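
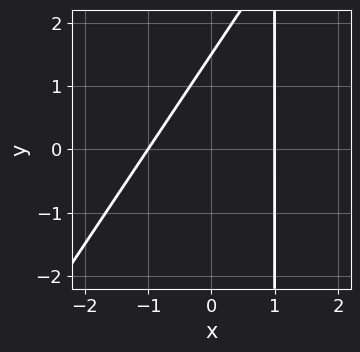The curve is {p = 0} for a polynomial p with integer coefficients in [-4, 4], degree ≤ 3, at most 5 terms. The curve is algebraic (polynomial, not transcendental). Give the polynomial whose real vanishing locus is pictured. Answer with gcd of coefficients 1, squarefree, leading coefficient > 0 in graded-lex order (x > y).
1. The degree is 2 — no degree-1 curve has this shape.
2. Checking where it meets the axes: among the integer gridlines, it crosses the x-axis at x ∈ {-1, 1}.
3. Assembling these constraints gives the stated polynomial.

3*x^2 - 2*x*y + 2*y - 3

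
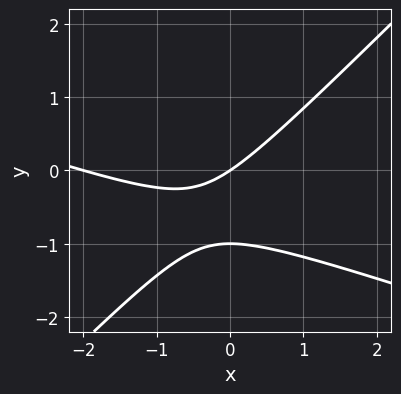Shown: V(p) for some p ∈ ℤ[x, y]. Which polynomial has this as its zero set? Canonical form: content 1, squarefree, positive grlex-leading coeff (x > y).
deg p = 2. The shape is more complex than any degree-1 curve.
From the axis intercepts and sections: among the integer gridlines, it crosses the y-axis at y ∈ {-1, 0}; the x-axis gridline crossings are at x ∈ {-2, 0}.
Putting this together gives p.

x^2 + 2*x*y - 3*y^2 + 2*x - 3*y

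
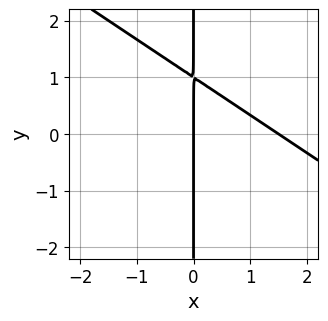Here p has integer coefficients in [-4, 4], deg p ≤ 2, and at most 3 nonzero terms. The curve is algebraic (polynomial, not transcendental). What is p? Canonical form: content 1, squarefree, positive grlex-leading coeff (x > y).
First, deg p = 2.
Then, against the integer gridlines: one x-axis crossing is at x = 0; the visible y-axis segment lies entirely on the curve.
Finally, solving for integer coefficients yields p as stated.

2*x^2 + 3*x*y - 3*x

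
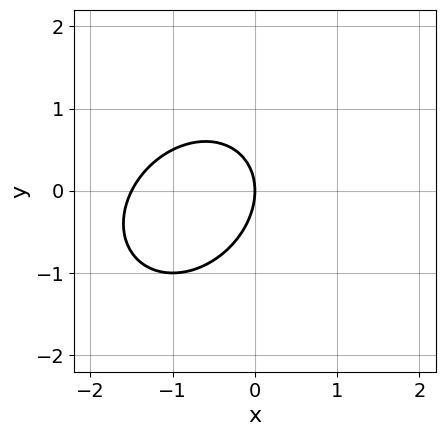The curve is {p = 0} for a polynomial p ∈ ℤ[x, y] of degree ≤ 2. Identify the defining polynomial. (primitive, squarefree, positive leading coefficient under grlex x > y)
2*x^2 - x*y + 2*y^2 + 3*x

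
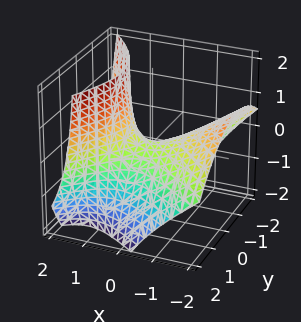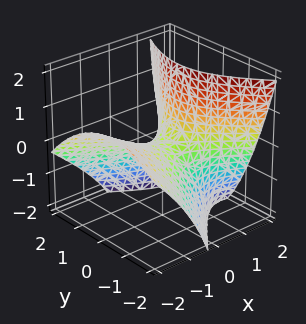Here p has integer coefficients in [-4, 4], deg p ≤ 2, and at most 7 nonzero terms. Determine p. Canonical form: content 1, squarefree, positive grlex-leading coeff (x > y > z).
First, the degree is 2 — the shape is more complex than any degree-1 surface.
Then, checking where it meets the axes: one z-axis crossing is at z = 0; it meets the x-axis at x = 0 (among the integer gridlines).
Finally, these observations pin down the coefficients.

2*x^2 + x*y + 3*x*z - 2*y^2 - 3*z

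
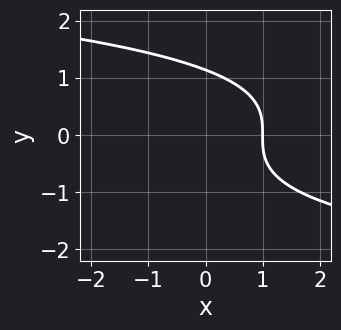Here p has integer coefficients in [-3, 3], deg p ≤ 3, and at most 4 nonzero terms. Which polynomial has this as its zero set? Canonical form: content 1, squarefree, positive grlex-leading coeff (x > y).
2*y^3 + 3*x - 3

(a) The degree is 3 — a generic line meets the curve in up to 3 points.
(b) Against the integer gridlines: one x-axis crossing is at x = 1.
(c) Putting this together gives p.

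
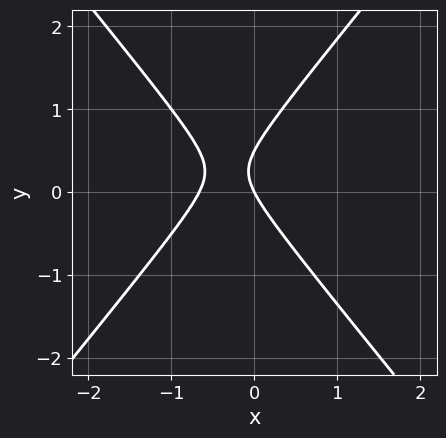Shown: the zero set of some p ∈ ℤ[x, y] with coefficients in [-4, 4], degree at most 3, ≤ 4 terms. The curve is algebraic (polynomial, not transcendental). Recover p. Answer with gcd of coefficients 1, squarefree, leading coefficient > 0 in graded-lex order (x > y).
3*x^2 - 2*y^2 + 2*x + y

First, deg p = 2.
Then, checking where it meets the axes: it crosses the y-axis at the gridline y = 0; one x-axis crossing is at x = 0.
Finally, together with the visible shape, these determine p as stated.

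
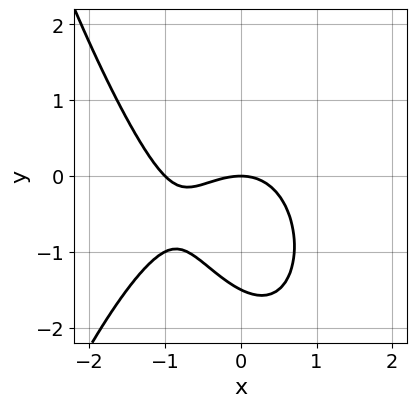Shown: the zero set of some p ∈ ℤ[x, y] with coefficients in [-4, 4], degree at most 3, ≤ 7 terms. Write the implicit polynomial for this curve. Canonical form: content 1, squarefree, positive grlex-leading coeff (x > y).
1. Degree: the shape is more complex than any degree-2 curve, so deg p = 3.
2. Against the integer gridlines: among the integer gridlines, it crosses the x-axis at x ∈ {-1, 0}; one y-axis crossing is at y = 0.
3. Together with the visible shape, these determine p as stated.

2*x^3 + 2*x^2 + x*y + 2*y^2 + 3*y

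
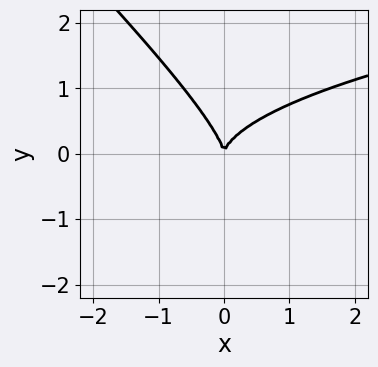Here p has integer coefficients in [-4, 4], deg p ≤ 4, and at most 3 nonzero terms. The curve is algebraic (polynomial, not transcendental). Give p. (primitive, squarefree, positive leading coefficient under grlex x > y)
x*y^2 + y^3 - x^2

(a) Degree: the shape is more complex than any degree-2 curve, so deg p = 3.
(b) From the visible intercepts: one x-axis crossing is at x = 0; it meets the y-axis at y = 0 (among the integer gridlines).
(c) Solving for integer coefficients yields p as stated.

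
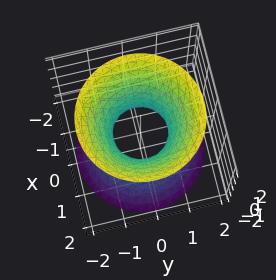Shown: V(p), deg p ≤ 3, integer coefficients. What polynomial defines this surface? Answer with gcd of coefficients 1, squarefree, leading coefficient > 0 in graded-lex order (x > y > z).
(a) deg p = 2. An hourglass — one-sheet hyperboloid; a quadric.
(b) Symmetries: mirror symmetry z ↦ −z ⇒ only even powers of z; the surface is invariant under rotation about z: p = q(x² + y², z).
(c) From the visible intercepts: it misses every integer gridline on the z-axis; a circular section at z = 1 has radius between 1 and 2.
(d) Putting this together gives p.

3*x^2 + 3*y^2 - 2*z^2 - 2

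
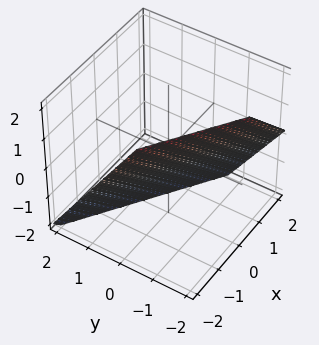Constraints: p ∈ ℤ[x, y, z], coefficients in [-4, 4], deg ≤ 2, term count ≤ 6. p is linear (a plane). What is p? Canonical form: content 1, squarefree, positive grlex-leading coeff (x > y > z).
First, degree: every cross-section is a straight line — this is a plane, so deg p = 1.
Next, observable constraints: it meets the z-axis at z = -1 (among the integer gridlines); it meets the x-axis at x = -1 (among the integer gridlines).
Finally, the integer polynomial consistent with all of this is the stated p.

2*x + 3*y + 2*z + 2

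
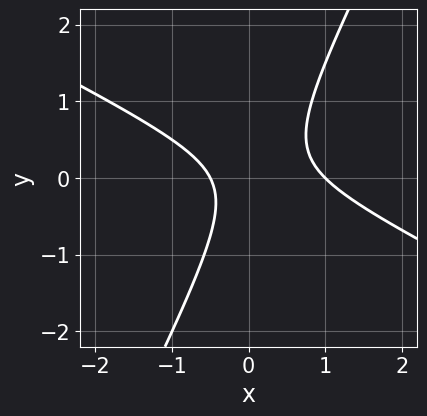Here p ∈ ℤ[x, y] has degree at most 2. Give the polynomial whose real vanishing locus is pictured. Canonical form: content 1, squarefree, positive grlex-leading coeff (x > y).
2*x^2 + 3*x*y - 2*y^2 - x - 1

1. Degree: the shape is more complex than any degree-1 curve, so deg p = 2.
2. From the visible intercepts: it crosses the x-axis at the gridline x = 1; no y-intercept at any integer in the box.
3. Solving for integer coefficients yields p as stated.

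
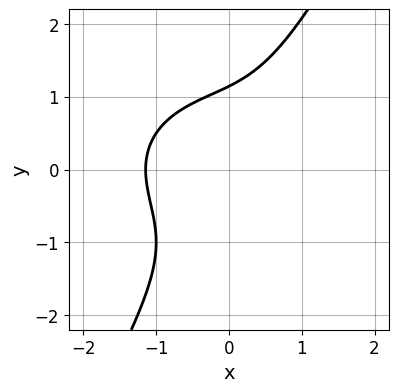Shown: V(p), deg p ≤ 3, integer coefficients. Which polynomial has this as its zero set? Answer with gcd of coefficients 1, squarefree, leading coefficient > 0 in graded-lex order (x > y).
2*x^3 + 3*x*y^2 - 2*y^3 + 3

deg p = 3. A generic line meets the curve in up to 3 points.
Solving for integer coefficients yields p as stated.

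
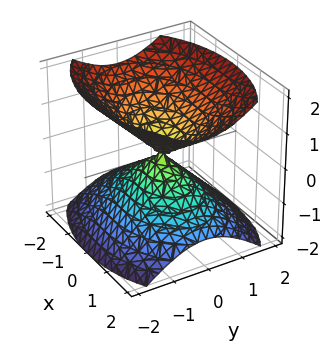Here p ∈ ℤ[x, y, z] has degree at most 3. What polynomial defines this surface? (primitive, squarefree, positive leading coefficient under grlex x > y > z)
x^2 + 2*y^2 - 2*z^2

I count 2 distinct pieces. They look like related sheets of one shape, so recover p as a whole.
Degree: a double cone through the origin; a quadric, so deg p = 2.
Symmetries: mirror symmetry x ↦ −x ⇒ only even powers of x; the z ↦ −z reflection is a symmetry, so z appears only in even powers; it's symmetric under y → −y, forcing even powers of y.
From the visible intercepts: one z-axis crossing is at z = 0; it meets the x-axis at x = 0 (among the integer gridlines); it meets the y-axis at y = 0 (among the integer gridlines).
Putting this together gives p.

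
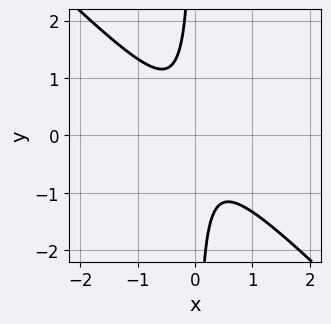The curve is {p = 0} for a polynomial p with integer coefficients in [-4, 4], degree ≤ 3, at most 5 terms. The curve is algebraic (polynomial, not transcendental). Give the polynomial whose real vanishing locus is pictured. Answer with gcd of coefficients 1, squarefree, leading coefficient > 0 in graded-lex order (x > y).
3*x^2 + 3*x*y + 1

1. deg p = 2. The shape is more complex than any degree-1 curve.
2. Against the integer gridlines: the curve avoids every integer x-axis point in the box; it misses every integer gridline on the y-axis.
3. Together with the visible shape, these determine p as stated.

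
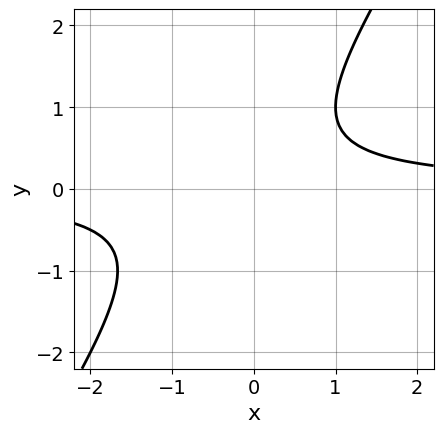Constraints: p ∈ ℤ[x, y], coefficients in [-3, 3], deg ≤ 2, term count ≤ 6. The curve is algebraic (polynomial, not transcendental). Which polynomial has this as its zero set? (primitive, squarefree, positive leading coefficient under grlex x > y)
(a) The degree is 2 — no degree-1 curve has this shape.
(b) Observable constraints: it misses every integer gridline on the y-axis; no x-intercept at any integer in the box.
(c) Assembling these constraints gives the stated polynomial.

3*x*y - 2*y^2 + y - 2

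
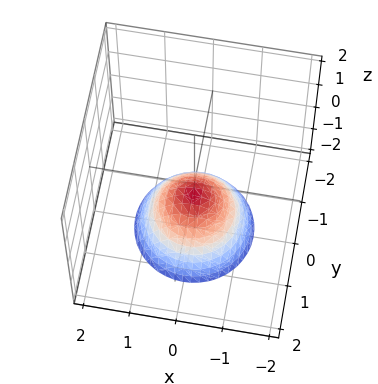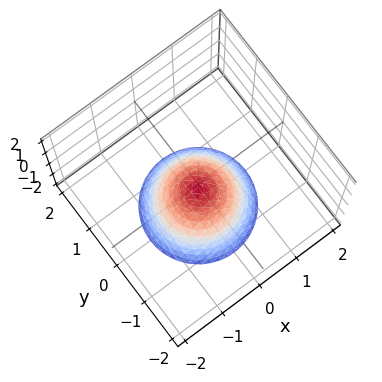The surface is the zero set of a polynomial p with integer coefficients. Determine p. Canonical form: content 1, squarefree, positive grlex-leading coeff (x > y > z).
(a) The degree is 2 — the shape is more complex than any degree-1 surface.
(b) Symmetries: rotational symmetry about the z-axis ⇒ p depends on x, y only through x² + y².
(c) Reading off the gridlines: no x-intercept at any integer in the box; no y-intercept at any integer in the box.
(d) Solving for integer coefficients yields p as stated.

2*x^2 + 2*y^2 + 2*z + 1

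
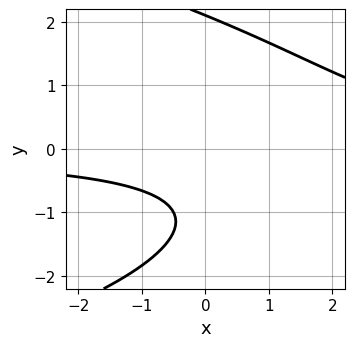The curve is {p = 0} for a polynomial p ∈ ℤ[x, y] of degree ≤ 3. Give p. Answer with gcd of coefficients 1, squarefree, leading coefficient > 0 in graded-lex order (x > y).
(a) deg p = 3. The shape is more complex than any degree-2 curve.
(b) Against the integer gridlines: no y-intercept at any integer in the box; no x-intercept at any integer in the box.
(c) These observations pin down the coefficients.

y^3 + 2*x*y - 3*y - 3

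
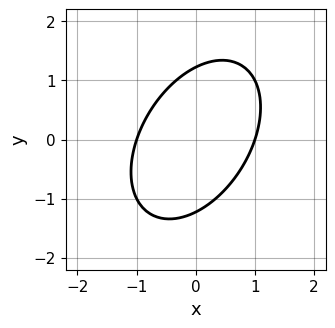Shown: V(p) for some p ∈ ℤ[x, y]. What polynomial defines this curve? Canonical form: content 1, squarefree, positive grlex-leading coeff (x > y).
3*x^2 - 2*x*y + 2*y^2 - 3

1. deg p = 2.
2. Against the integer gridlines: the x-axis gridline crossings are at x ∈ {-1, 1}.
3. Assembling these constraints gives the stated polynomial.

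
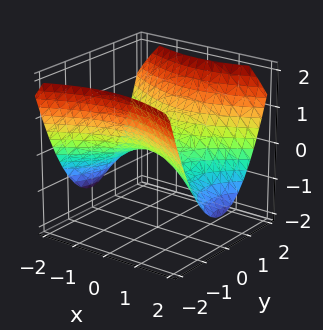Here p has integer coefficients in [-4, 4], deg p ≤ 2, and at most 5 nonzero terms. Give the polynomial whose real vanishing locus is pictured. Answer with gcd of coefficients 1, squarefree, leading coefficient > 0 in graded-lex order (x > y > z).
x^2 - 2*y^2 + 3*z

1. The degree is 2 — a saddle surface; a quadric.
2. Symmetries: the x ↦ −x reflection is a symmetry, so x appears only in even powers; mirror symmetry y ↦ −y ⇒ only even powers of y.
3. Checking where it meets the axes: it meets the z-axis at z = 0 (among the integer gridlines); one x-axis crossing is at x = 0; it crosses the y-axis at the gridline y = 0.
4. Assembling these constraints gives the stated polynomial.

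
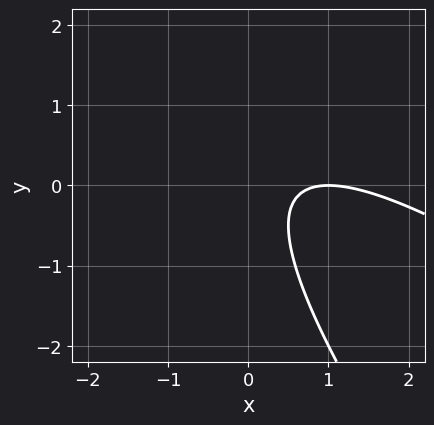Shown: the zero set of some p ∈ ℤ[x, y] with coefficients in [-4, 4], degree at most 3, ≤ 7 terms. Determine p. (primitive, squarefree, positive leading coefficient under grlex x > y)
x^2 + 2*x*y + y^2 - 2*x + 1

(a) deg p = 2. A generic line meets the curve in up to 2 points.
(b) From the visible intercepts: it crosses the x-axis at the gridline x = 1; no y-intercept at any integer in the box.
(c) Solving for integer coefficients yields p as stated.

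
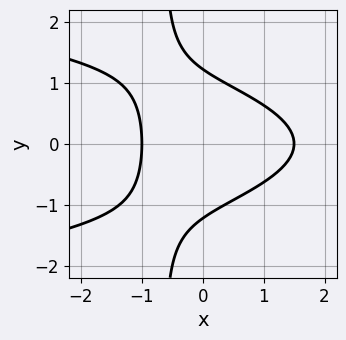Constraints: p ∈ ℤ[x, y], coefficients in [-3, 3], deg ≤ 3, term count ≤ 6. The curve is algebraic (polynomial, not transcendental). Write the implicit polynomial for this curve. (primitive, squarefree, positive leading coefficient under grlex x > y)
Degree: a generic line meets the curve in up to 3 points, so deg p = 3.
Symmetries: it's symmetric under y → −y, forcing even powers of y.
From the visible intercepts: it meets the x-axis at x = -1 (among the integer gridlines).
The integer polynomial consistent with all of this is the stated p.

3*x*y^2 + 2*x^2 + 2*y^2 - x - 3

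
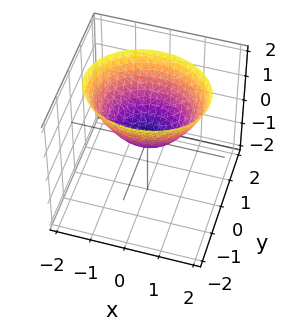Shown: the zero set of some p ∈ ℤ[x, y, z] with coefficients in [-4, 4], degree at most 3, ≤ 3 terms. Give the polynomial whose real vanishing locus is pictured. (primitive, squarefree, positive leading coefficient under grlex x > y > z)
2*x^2 + 3*y^2 - 3*z

(a) Degree: a paraboloid; a quadric, so deg p = 2.
(b) Symmetries: the y ↦ −y reflection is a symmetry, so y appears only in even powers; the x ↦ −x reflection is a symmetry, so x appears only in even powers.
(c) Checking where it meets the axes: it crosses the x-axis at the gridline x = 0; one y-axis crossing is at y = 0.
(d) Assembling these constraints gives the stated polynomial.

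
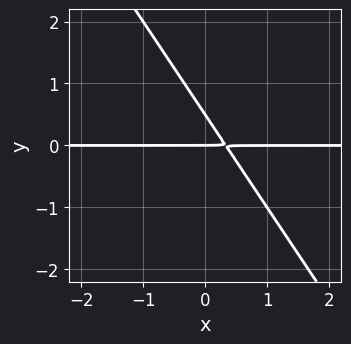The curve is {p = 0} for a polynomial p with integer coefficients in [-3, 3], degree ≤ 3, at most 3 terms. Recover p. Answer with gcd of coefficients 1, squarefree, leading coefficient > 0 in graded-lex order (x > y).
3*x*y + 2*y^2 - y

The degree is 2 — the shape is more complex than any degree-1 curve.
Reading off the gridlines: one y-axis crossing is at y = 0; the visible x-axis segment lies entirely on the curve.
Putting this together gives p.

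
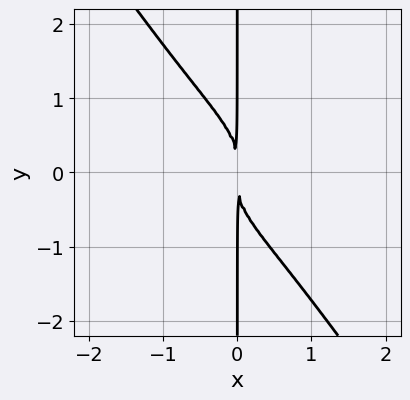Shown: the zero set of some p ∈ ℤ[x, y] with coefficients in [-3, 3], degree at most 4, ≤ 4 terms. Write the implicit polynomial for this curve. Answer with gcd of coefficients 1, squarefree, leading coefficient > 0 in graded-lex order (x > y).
2*x^3*y - 3*x^2*y^2 - 3*x*y^3 - 3*x^2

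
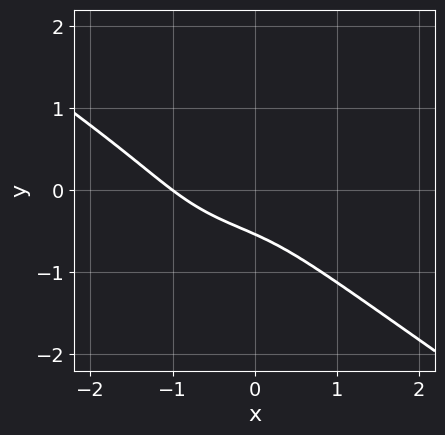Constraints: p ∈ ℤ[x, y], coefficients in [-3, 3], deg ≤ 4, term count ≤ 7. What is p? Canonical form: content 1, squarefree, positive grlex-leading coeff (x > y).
Degree: a generic line meets the curve in up to 3 points, so deg p = 3.
From the visible intercepts: one x-axis crossing is at x = -1.
These observations pin down the coefficients.

x^3 + 3*y^3 - 3*x*y + y + 1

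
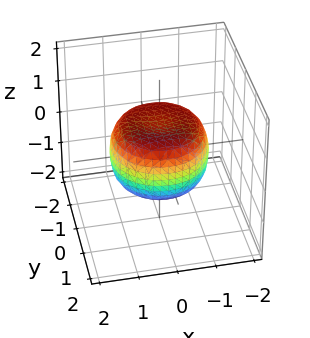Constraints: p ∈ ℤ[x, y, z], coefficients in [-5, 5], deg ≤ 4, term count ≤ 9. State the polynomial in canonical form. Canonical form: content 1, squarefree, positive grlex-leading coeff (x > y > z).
Degree: a generic line meets the surface in up to 4 points, so deg p = 4.
Symmetries: rotational symmetry about the z-axis ⇒ p depends on x, y only through x² + y².
Against the integer gridlines: a circular section at z = 0 has radius between 1 and 2.
These observations pin down the coefficients.

2*x^4 + 4*x^2*y^2 + 2*y^4 - 2*x^2 - 2*y^2 + 3*z^2 - 2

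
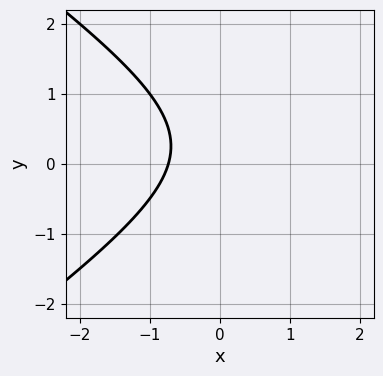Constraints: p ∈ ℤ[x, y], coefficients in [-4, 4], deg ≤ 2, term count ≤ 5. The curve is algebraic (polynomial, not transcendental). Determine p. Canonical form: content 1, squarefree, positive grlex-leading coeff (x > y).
(a) The degree is 2 — the shape is more complex than any degree-1 curve.
(b) Against the integer gridlines: the curve avoids every integer y-axis point in the box.
(c) Matching integer coefficients to the picture gives p.

x^2 - 2*y^2 - 2*x + y - 2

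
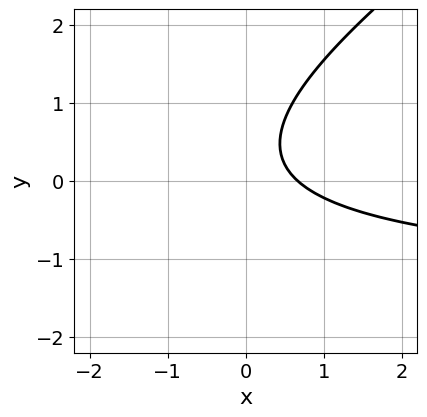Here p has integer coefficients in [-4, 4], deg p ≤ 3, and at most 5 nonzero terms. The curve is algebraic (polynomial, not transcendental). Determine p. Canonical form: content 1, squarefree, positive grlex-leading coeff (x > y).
1. The degree is 2 — a generic line meets the curve in up to 2 points.
2. Checking where it meets the axes: it misses every integer gridline on the y-axis.
3. Matching integer coefficients to the picture gives p.

2*x*y - 3*y^2 + 3*x + 2*y - 2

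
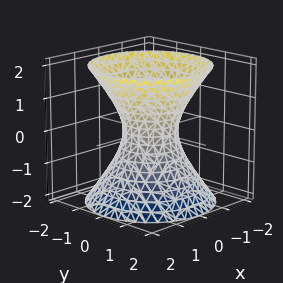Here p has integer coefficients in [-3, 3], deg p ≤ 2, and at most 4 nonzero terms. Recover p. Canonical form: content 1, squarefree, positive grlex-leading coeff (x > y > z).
3*x^2 + 3*y^2 - 2*z^2 - 2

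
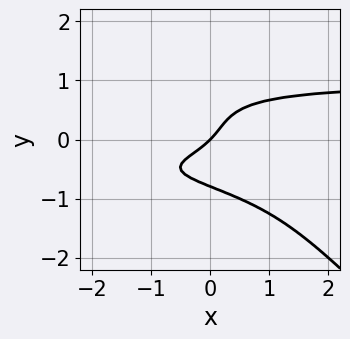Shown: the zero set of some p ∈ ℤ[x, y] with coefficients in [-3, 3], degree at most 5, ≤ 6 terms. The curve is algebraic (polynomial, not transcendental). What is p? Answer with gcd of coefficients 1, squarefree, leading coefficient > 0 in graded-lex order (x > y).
2*x*y^3 + 2*y^4 - x*y - x + y

1. deg p = 4. The shape is more complex than any degree-3 curve.
2. From the axis intercepts and sections: one x-axis crossing is at x = 0; it meets the y-axis at y = 0 (among the integer gridlines).
3. Together with the visible shape, these determine p as stated.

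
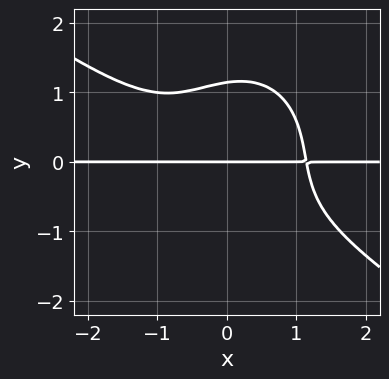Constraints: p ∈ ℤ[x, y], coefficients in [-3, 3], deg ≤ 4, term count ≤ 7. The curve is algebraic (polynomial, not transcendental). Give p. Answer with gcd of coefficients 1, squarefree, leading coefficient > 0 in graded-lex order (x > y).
2*x^3*y + 2*x^2*y^2 + 2*y^4 - x*y^2 - 3*y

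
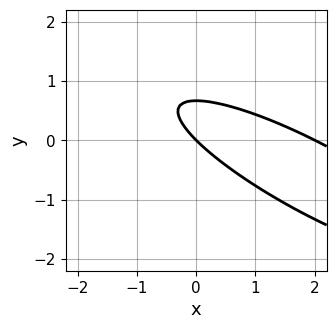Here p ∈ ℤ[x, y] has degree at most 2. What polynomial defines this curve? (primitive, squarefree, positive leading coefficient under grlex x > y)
1. deg p = 2.
2. From the axis intercepts and sections: one y-axis crossing is at y = 0; among the integer gridlines, it crosses the x-axis at x ∈ {0, 2}.
3. These observations pin down the coefficients.

x^2 + 3*x*y + 3*y^2 - 2*x - 2*y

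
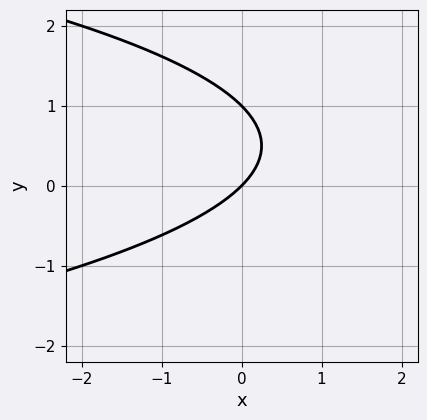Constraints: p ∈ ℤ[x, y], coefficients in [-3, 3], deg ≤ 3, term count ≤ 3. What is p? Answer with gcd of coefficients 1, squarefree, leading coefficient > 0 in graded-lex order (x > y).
The degree is 2 — the shape is more complex than any degree-1 curve.
Reading off the gridlines: the y-axis gridline crossings are at y ∈ {0, 1}; it crosses the x-axis at the gridline x = 0.
Putting this together gives p.

y^2 + x - y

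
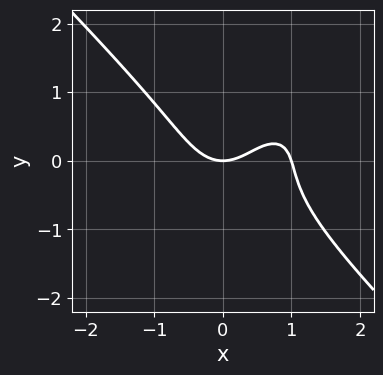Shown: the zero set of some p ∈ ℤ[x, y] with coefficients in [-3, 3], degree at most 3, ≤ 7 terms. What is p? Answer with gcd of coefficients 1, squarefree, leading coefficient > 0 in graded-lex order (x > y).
(a) deg p = 3. The shape is more complex than any degree-2 curve.
(b) Observable constraints: among the integer gridlines, it crosses the x-axis at x ∈ {0, 1}; it crosses the y-axis at the gridline y = 0.
(c) The integer polynomial consistent with all of this is the stated p.

3*x^3 + 3*y^3 - 3*x^2 - 2*x*y + 3*y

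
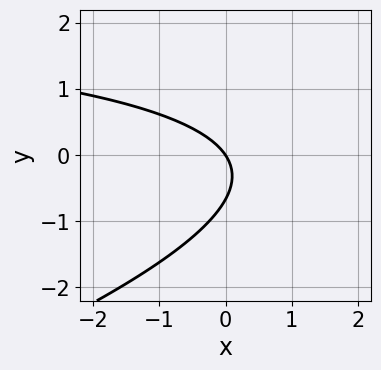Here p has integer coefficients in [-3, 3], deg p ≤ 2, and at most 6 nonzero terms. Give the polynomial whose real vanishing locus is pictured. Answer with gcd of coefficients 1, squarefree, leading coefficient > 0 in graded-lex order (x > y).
x*y - 3*y^2 - 3*x - 2*y

1. deg p = 2. A generic line meets the curve in up to 2 points.
2. Checking where it meets the axes: it meets the x-axis at x = 0 (among the integer gridlines); one y-axis crossing is at y = 0.
3. Assembling these constraints gives the stated polynomial.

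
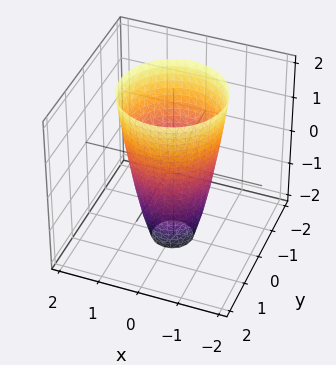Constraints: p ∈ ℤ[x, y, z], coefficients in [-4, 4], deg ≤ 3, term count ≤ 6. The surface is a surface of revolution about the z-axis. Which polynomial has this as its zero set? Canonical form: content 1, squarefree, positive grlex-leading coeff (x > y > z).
3*x^2 + 3*y^2 - z - 3

First, deg p = 2. The shape is more complex than any degree-1 surface.
Next, symmetries: rotational symmetry about the z-axis ⇒ p depends on x, y only through x² + y².
Then, checking where it meets the axes: the y-axis gridline crossings are at y ∈ {-1, 1}; a circular section at z = -2 has radius between 0 and 1; it misses every integer gridline on the z-axis.
Finally, assembling these constraints gives the stated polynomial. Check: (-1, 0, 0) on the x-axis lies on the surface, and p(-1, 0, 0) = 0. ✓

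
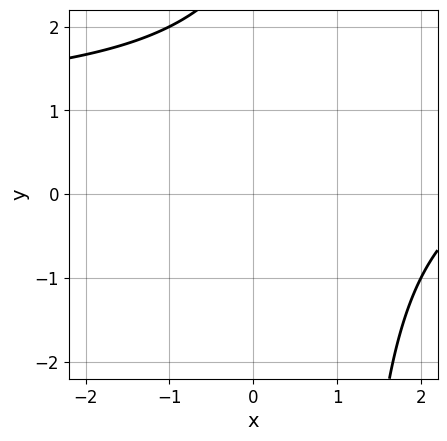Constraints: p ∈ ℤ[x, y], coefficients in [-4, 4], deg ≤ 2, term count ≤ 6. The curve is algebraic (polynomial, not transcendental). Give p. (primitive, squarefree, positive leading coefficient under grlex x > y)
Degree: no degree-1 curve has this shape, so deg p = 2.
Checking where it meets the axes: no y-intercept at any integer in the box; it misses every integer gridline on the x-axis.
These observations pin down the coefficients.

x*y - x - y + 3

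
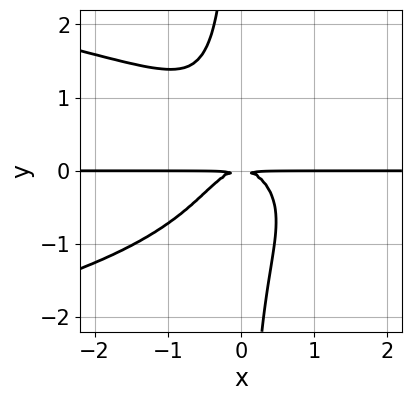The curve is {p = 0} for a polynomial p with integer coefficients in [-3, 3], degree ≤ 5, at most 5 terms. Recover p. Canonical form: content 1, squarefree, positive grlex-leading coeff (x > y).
3*x*y^3 + 3*x^2*y + 2*y^2

First, deg p = 4.
Next, reading off the gridlines: every point of the x-axis in the box is on the curve.
Finally, solving for integer coefficients yields p as stated.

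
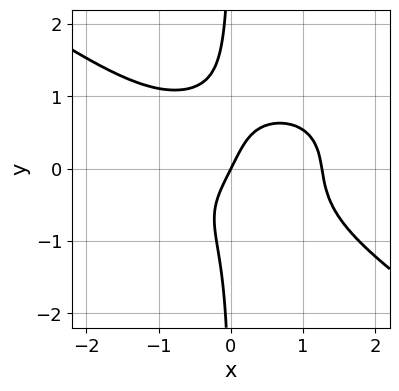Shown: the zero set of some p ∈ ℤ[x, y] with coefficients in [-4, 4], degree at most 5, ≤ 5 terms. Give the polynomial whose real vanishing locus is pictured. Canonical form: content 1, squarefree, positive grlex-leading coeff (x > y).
x^4 + 3*x*y^3 - 2*x + y

1. The degree is 4 — the shape is more complex than any degree-3 curve.
2. Reading off the gridlines: one y-axis crossing is at y = 0; one x-axis crossing is at x = 0.
3. Solving for integer coefficients yields p as stated.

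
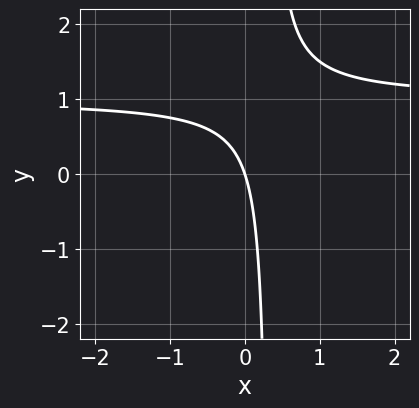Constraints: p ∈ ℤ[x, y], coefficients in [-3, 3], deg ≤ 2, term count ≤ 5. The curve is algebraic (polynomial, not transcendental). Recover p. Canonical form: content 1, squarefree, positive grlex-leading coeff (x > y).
3*x*y - 3*x - y

(a) Degree: the shape is more complex than any degree-1 curve, so deg p = 2.
(b) From the axis intercepts and sections: it meets the x-axis at x = 0 (among the integer gridlines); it crosses the y-axis at the gridline y = 0.
(c) Assembling these constraints gives the stated polynomial.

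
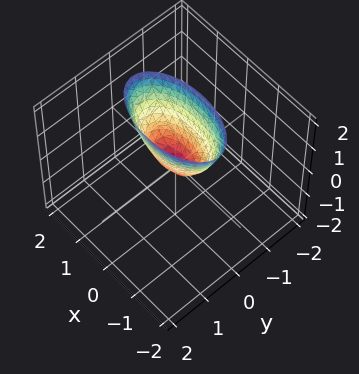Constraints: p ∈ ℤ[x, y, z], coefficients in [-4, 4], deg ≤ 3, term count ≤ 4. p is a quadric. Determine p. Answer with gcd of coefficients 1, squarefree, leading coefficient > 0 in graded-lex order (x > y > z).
First, the degree is 2 — a single bowl opening along one axis; a quadric.
Then, symmetries: mirror symmetry x ↦ −x ⇒ only even powers of x; it's symmetric under y → −y, forcing even powers of y.
Next, from the axis intercepts and sections: one x-axis crossing is at x = 0; it crosses the z-axis at the gridline z = 0.
Finally, fitting integer coefficients to these (and the overall shape) gives p.

x^2 + 3*y^2 - z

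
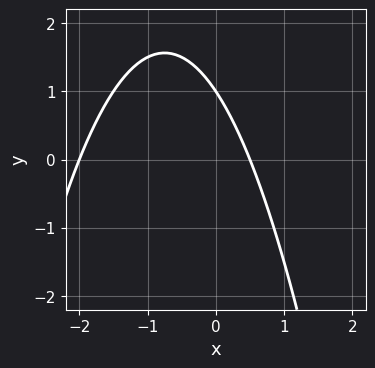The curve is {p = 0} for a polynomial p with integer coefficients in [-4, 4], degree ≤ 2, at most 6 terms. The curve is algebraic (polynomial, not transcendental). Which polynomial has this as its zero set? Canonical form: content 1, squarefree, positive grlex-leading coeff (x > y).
2*x^2 + 3*x + 2*y - 2

Degree: a generic line meets the curve in up to 2 points, so deg p = 2.
From the visible intercepts: it meets the y-axis at y = 1 (among the integer gridlines); it meets the x-axis at x = -2 (among the integer gridlines).
Fitting integer coefficients to these (and the overall shape) gives p.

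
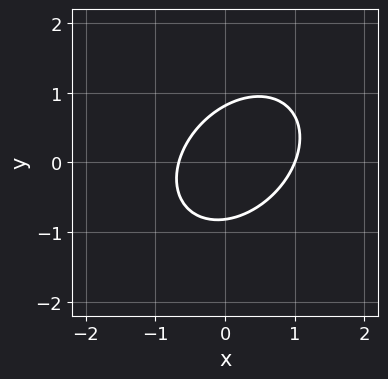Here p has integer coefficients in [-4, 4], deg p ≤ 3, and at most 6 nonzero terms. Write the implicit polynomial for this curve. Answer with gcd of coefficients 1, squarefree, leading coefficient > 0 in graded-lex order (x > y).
First, the degree is 2 — a generic line meets the curve in up to 2 points.
Then, from the axis intercepts and sections: it meets the x-axis at x = 1 (among the integer gridlines).
Finally, solving for integer coefficients yields p as stated.

3*x^2 - 2*x*y + 3*y^2 - x - 2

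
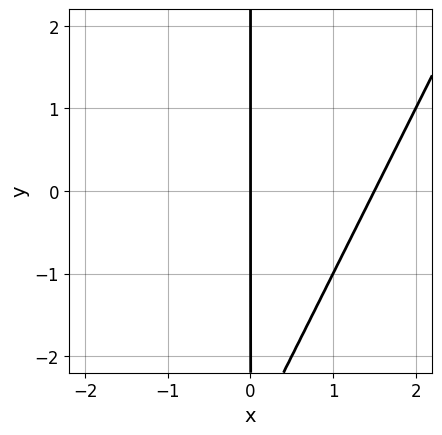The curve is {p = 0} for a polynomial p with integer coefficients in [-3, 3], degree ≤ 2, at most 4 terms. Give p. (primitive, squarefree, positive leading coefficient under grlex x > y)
The degree is 2 — a generic line meets the curve in up to 2 points.
From the axis intercepts and sections: one x-axis crossing is at x = 0; every point of the y-axis in the box is on the curve.
The integer polynomial consistent with all of this is the stated p.

2*x^2 - x*y - 3*x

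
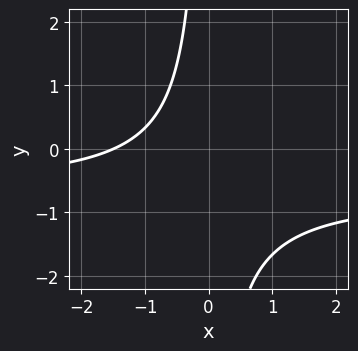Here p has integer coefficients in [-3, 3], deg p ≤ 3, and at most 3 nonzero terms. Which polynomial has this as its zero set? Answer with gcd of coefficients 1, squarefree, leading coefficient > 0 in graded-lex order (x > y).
The degree is 2 — the shape is more complex than any degree-1 curve.
Observable constraints: it misses every integer gridline on the y-axis.
Fitting integer coefficients to these (and the overall shape) gives p.

3*x*y + 2*x + 3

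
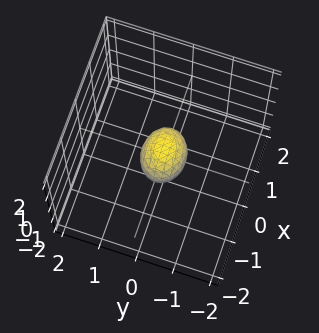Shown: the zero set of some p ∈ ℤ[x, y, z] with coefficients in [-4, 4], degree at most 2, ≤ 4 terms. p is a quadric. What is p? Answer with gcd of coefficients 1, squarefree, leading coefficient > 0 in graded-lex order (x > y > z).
First, deg p = 2.
Next, symmetries: it's symmetric under y → −y, forcing even powers of y; mirror symmetry z ↦ −z ⇒ only even powers of z; the x ↦ −x reflection is a symmetry, so x appears only in even powers.
Finally, solving for integer coefficients yields p as stated.

2*x^2 + 3*y^2 + 2*z^2 - 1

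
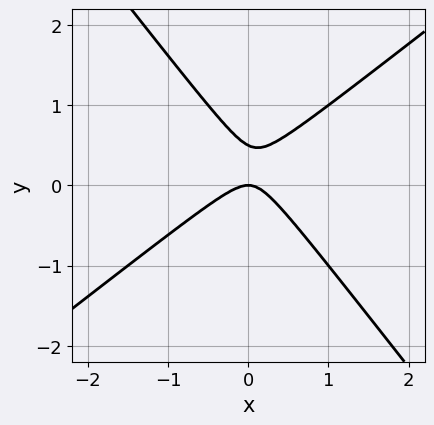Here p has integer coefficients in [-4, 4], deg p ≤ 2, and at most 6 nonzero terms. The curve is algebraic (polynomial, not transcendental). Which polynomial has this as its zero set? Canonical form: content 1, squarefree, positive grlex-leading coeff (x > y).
2*x^2 - x*y - 2*y^2 + y

(a) deg p = 2.
(b) Reading off the gridlines: it crosses the y-axis at the gridline y = 0; it meets the x-axis at x = 0 (among the integer gridlines).
(c) Solving for integer coefficients yields p as stated.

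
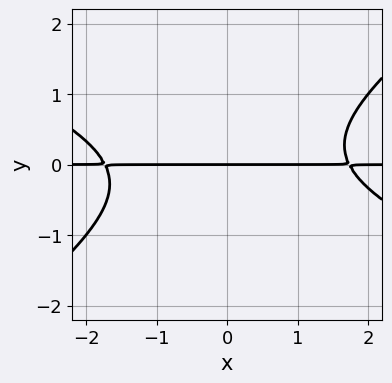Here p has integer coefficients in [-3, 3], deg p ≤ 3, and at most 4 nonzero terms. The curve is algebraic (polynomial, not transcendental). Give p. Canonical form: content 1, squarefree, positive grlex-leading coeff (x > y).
x^2*y + x*y^2 - 3*y^3 - 3*y

deg p = 3. A generic line meets the curve in up to 3 points.
From the visible intercepts: it crosses the y-axis at the gridline y = 0; every point of the x-axis in the box is on the curve.
Fitting integer coefficients to these (and the overall shape) gives p.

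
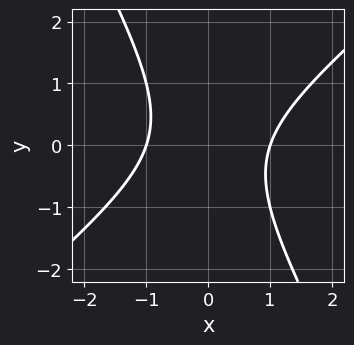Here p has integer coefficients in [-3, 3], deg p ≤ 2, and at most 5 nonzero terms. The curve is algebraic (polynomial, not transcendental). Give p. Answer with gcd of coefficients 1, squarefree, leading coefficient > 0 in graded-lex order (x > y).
3*x^2 - 2*x*y - 2*y^2 - 3

(a) deg p = 2. No degree-1 curve has this shape.
(b) Observable constraints: among the integer gridlines, it crosses the x-axis at x ∈ {-1, 1}; no y-intercept at any integer in the box.
(c) Fitting integer coefficients to these (and the overall shape) gives p.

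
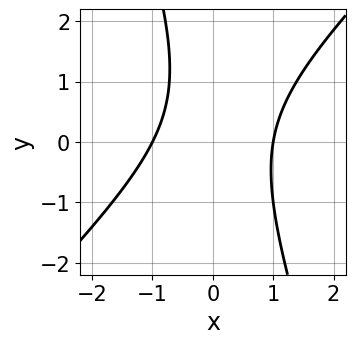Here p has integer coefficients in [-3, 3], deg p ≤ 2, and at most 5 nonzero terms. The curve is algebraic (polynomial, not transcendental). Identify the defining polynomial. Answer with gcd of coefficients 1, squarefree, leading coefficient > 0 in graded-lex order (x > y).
1. deg p = 2. The shape is more complex than any degree-1 curve.
2. From the axis intercepts and sections: no y-intercept at any integer in the box; among the integer gridlines, it crosses the x-axis at x ∈ {-1, 1}.
3. Fitting integer coefficients to these (and the overall shape) gives p.

3*x^2 - 2*x*y - y^2 + y - 3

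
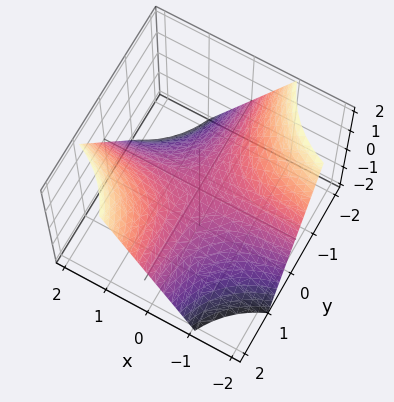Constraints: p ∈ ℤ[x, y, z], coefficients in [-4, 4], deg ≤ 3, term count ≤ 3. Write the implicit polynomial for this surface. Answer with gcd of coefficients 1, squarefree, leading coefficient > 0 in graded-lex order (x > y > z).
1. The degree is 2 — a saddle surface; a quadric.
2. Observable constraints: every point of the x-axis in the box is on the surface; every point of the y-axis in the box is on the surface; one z-axis crossing is at z = 0.
3. Assembling these constraints gives the stated polynomial.

x*y - z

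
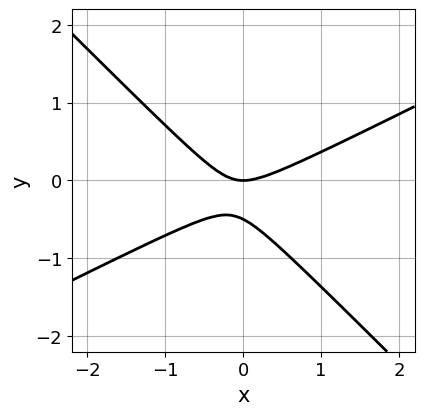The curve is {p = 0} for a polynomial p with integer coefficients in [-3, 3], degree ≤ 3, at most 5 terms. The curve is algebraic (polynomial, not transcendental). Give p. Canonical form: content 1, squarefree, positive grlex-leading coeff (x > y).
x^2 - x*y - 2*y^2 - y

(a) Degree: no degree-1 curve has this shape, so deg p = 2.
(b) From the visible intercepts: it crosses the x-axis at the gridline x = 0; it crosses the y-axis at the gridline y = 0.
(c) Assembling these constraints gives the stated polynomial.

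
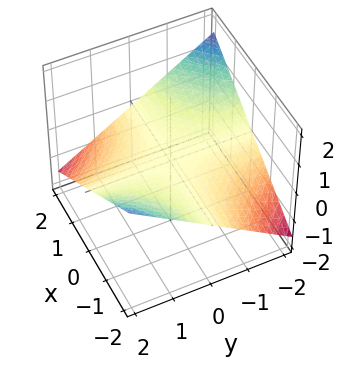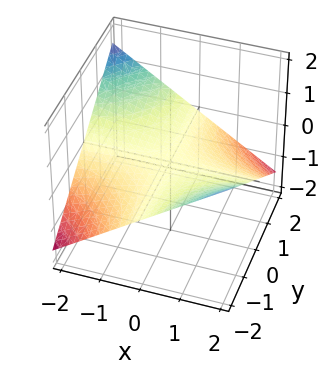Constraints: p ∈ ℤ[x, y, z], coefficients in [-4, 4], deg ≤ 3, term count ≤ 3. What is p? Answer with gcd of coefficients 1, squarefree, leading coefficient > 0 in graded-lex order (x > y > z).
x*y + 3*z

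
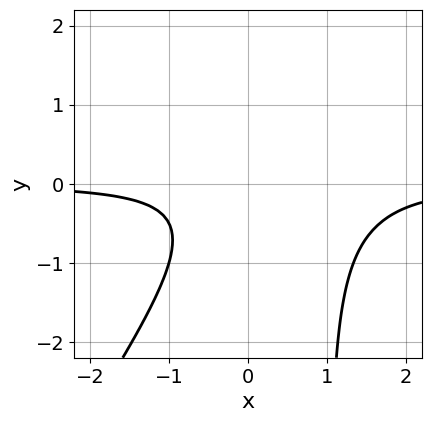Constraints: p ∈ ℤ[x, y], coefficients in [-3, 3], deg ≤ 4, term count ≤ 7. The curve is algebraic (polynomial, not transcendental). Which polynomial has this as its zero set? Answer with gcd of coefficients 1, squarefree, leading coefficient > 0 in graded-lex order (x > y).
1. Degree: the shape is more complex than any degree-2 curve, so deg p = 3.
2. From the visible intercepts: the curve avoids every integer x-axis point in the box; the curve avoids every integer y-axis point in the box.
3. The integer polynomial consistent with all of this is the stated p.

3*x^2*y - 2*x*y^2 - 3*x*y + 2*y^2 + 2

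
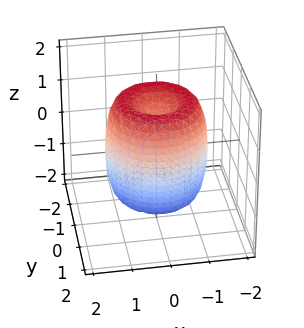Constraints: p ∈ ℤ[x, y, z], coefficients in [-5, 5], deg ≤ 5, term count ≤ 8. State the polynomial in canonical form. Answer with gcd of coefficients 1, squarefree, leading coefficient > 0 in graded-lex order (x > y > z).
The degree is 4 — a generic line meets the surface in up to 4 points.
Symmetries: the z-axis is an axis of rotation, so x and y enter only as x² + y².
From the axis intercepts and sections: a circular section at z = 1 has radius between 1 and 2; among the integer gridlines, it crosses the z-axis at z ∈ {-1, 1}.
The integer polynomial consistent with all of this is the stated p.

2*x^4 + 4*x^2*y^2 + 2*y^4 - 3*x^2 - 3*y^2 + z^2 - 1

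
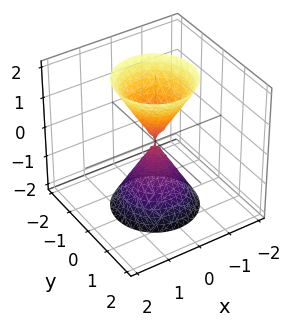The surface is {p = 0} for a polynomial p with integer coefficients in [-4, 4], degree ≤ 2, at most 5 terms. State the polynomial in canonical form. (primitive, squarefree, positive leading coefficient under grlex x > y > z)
3*x^2 + 3*y^2 - z^2

First, I count 2 distinct pieces. They look like related sheets of one shape, so recover p as a whole.
Next, degree: a double cone through the origin; a quadric, so deg p = 2.
Next, symmetries: the z-axis is an axis of rotation, so x and y enter only as x² + y²; mirror symmetry z ↦ −z ⇒ only even powers of z.
Next, from the visible intercepts: one y-axis crossing is at y = 0; one x-axis crossing is at x = 0.
Finally, assembling these constraints gives the stated polynomial.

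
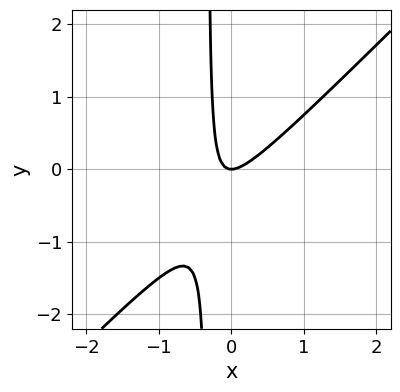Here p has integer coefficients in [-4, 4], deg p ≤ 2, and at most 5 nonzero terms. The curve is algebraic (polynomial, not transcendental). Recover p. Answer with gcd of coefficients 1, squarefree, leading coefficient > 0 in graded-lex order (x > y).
3*x^2 - 3*x*y - y

(a) Degree: a generic line meets the curve in up to 2 points, so deg p = 2.
(b) Checking where it meets the axes: it meets the y-axis at y = 0 (among the integer gridlines); one x-axis crossing is at x = 0.
(c) The integer polynomial consistent with all of this is the stated p.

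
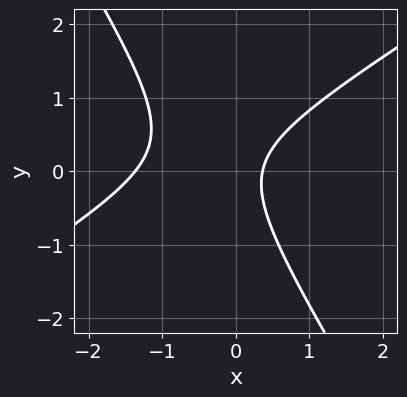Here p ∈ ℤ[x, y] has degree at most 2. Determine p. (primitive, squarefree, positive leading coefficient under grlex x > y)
2*x^2 - 2*x*y - 2*y^2 + 2*x - 1

1. Degree: no degree-1 curve has this shape, so deg p = 2.
2. Reading off the gridlines: the curve avoids every integer y-axis point in the box.
3. Assembling these constraints gives the stated polynomial.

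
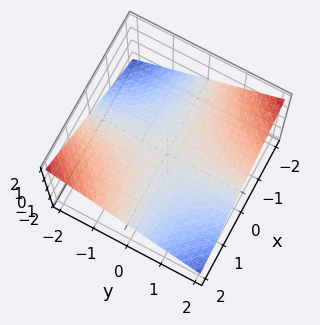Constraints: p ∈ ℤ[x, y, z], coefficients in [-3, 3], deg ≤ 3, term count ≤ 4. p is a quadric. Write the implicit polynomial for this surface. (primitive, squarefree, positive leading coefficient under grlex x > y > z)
x*y + 3*z

(a) The degree is 2 — a hyperbolic paraboloid; a quadric.
(b) Observable constraints: it meets the z-axis at z = 0 (among the integer gridlines); every point of the x-axis in the box is on the surface.
(c) Assembling these constraints gives the stated polynomial. Check: (0, 1, 0) on the y-axis lies on the surface, and p(0, 1, 0) = 0. ✓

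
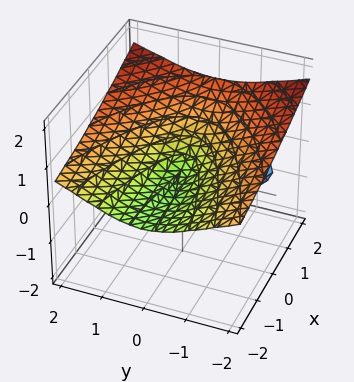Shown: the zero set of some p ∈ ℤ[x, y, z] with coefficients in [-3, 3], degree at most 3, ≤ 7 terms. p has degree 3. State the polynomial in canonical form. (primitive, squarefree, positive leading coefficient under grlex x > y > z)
x*z^2 - 3*z^3 + 3*x*z + 2*y^2 - 3*z^2

deg p = 3. No degree-2 surface has this shape.
Reading off the gridlines: the z-axis gridline crossings are at z ∈ {-1, 0}; the visible x-axis segment lies entirely on the surface; it meets the y-axis at y = 0 (among the integer gridlines).
Solving for integer coefficients yields p as stated.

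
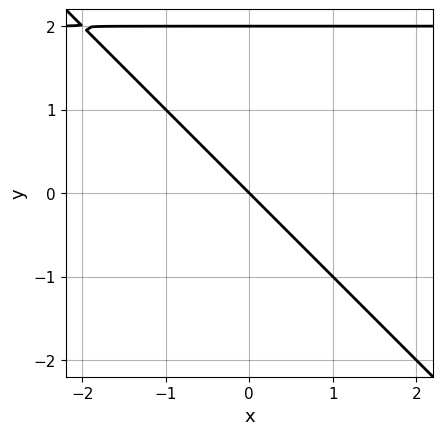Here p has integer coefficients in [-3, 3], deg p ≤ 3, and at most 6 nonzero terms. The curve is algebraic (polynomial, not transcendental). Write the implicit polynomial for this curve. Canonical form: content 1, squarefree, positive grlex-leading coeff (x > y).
x*y + y^2 - 2*x - 2*y

The degree is 2 — the shape is more complex than any degree-1 curve.
From the axis intercepts and sections: the y-axis gridline crossings are at y ∈ {0, 2}; it crosses the x-axis at the gridline x = 0.
Fitting integer coefficients to these (and the overall shape) gives p.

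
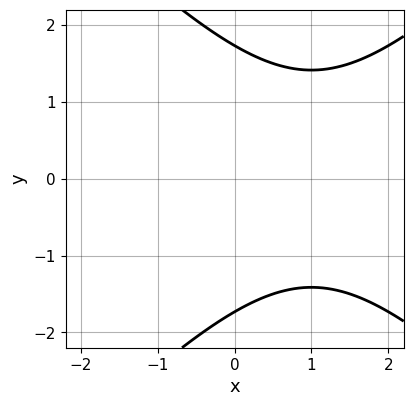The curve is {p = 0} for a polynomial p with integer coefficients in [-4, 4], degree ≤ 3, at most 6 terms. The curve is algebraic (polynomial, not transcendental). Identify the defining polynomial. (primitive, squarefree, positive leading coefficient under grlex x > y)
x^2 - y^2 - 2*x + 3

First, deg p = 2. A generic line meets the curve in up to 2 points.
Then, symmetries: the y ↦ −y reflection is a symmetry, so y appears only in even powers.
Then, from the axis intercepts and sections: it misses every integer gridline on the x-axis.
Finally, together with the visible shape, these determine p as stated.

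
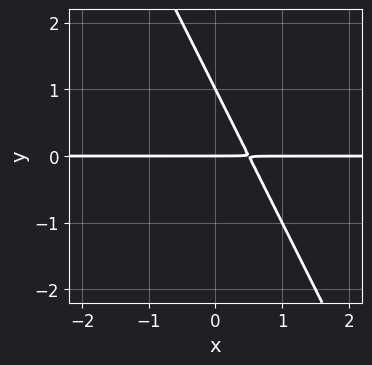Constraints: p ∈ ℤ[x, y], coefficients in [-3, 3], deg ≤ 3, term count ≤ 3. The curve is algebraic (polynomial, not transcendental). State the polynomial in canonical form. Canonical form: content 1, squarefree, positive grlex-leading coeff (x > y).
2*x*y + y^2 - y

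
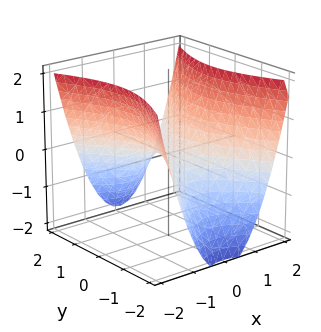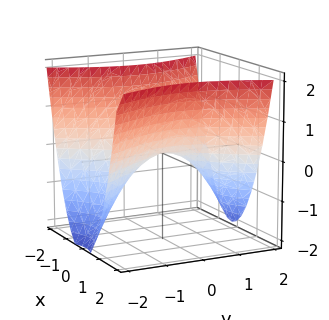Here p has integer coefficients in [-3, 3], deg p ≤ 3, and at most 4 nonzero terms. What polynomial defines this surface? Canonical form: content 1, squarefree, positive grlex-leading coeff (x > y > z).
1. deg p = 2.
2. Symmetries: mirror symmetry y ↦ −y ⇒ only even powers of y; the x ↦ −x reflection is a symmetry, so x appears only in even powers.
3. Checking where it meets the axes: it crosses the y-axis at the gridline y = 0; it crosses the z-axis at the gridline z = 0.
4. The integer polynomial consistent with all of this is the stated p.

2*x^2 - y^2 - 2*z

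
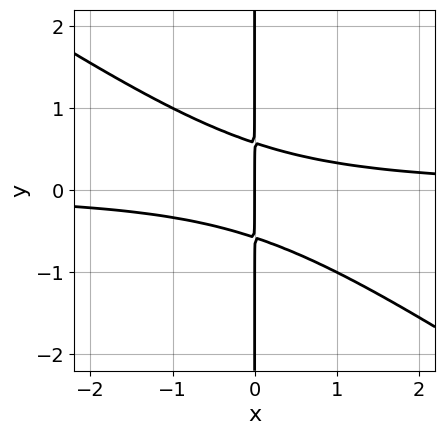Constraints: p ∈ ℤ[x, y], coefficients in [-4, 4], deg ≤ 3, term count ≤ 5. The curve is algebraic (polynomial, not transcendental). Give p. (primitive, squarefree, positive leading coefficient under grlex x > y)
Degree: the shape is more complex than any degree-2 curve, so deg p = 3.
Against the integer gridlines: every point of the y-axis in the box is on the curve; it meets the x-axis at x = 0 (among the integer gridlines).
These observations pin down the coefficients.

2*x^2*y + 3*x*y^2 - x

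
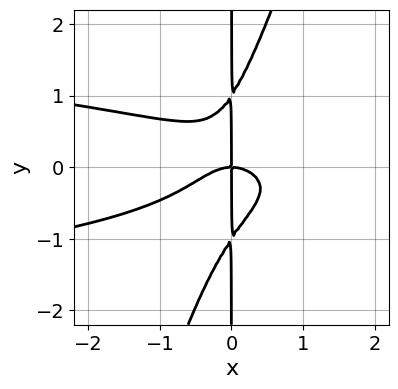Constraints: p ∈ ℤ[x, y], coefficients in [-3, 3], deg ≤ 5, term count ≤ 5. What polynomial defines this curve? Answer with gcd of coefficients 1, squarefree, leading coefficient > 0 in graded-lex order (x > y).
3*x^2*y^2 - x*y^3 + x^3 + x*y

(a) deg p = 4. No degree-3 curve has this shape.
(b) Checking where it meets the axes: one x-axis crossing is at x = 0; the visible y-axis segment lies entirely on the curve.
(c) Assembling these constraints gives the stated polynomial.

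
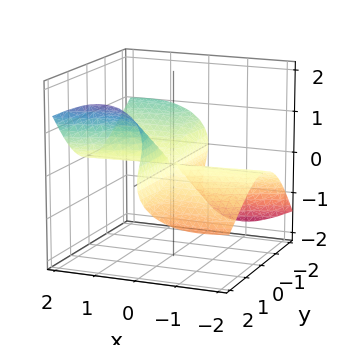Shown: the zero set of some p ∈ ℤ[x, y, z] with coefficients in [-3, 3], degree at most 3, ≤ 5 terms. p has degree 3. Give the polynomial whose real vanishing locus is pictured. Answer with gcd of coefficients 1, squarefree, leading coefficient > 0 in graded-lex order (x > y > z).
3*x^2*z - 2*x*y^2 - 2*y*z^2 + 3*z^3

First, deg p = 3.
Then, from the axis intercepts and sections: it crosses the z-axis at the gridline z = 0; every point of the x-axis in the box is on the surface.
Finally, together with the visible shape, these determine p as stated.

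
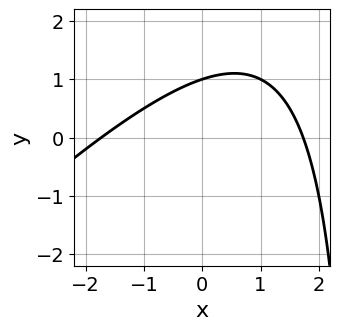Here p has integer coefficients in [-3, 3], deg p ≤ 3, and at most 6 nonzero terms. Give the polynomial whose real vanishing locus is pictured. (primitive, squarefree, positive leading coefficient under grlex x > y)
The degree is 2 — no degree-1 curve has this shape.
From the axis intercepts and sections: it meets the y-axis at y = 1 (among the integer gridlines).
Matching integer coefficients to the picture gives p.

x^2 - x*y + 3*y - 3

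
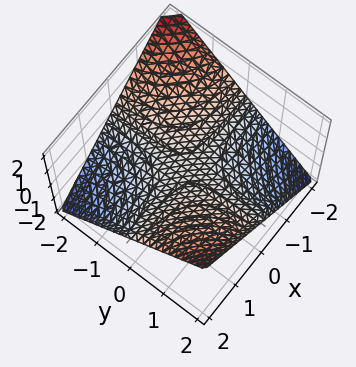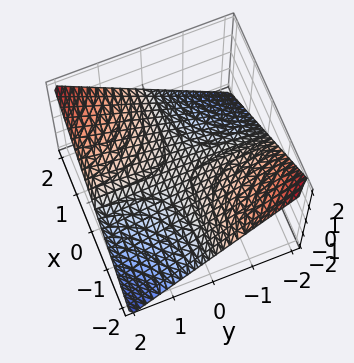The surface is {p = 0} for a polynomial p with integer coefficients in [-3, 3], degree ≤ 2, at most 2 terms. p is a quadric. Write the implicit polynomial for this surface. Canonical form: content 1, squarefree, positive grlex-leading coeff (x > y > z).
First, degree: a hyperbolic paraboloid; a quadric, so deg p = 2.
Then, against the integer gridlines: the visible y-axis segment lies entirely on the surface; every point of the x-axis in the box is on the surface; it meets the z-axis at z = 0 (among the integer gridlines).
Finally, solving for integer coefficients yields p as stated.

x*y - 2*z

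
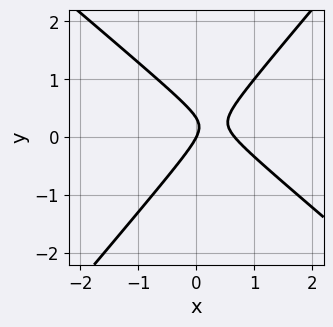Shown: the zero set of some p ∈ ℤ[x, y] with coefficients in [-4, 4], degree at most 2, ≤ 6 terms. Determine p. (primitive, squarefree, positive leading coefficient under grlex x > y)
3*x^2 + x*y - 3*y^2 - 2*x + y

The degree is 2 — the shape is more complex than any degree-1 curve.
Reading off the gridlines: it meets the y-axis at y = 0 (among the integer gridlines); it crosses the x-axis at the gridline x = 0.
These observations pin down the coefficients.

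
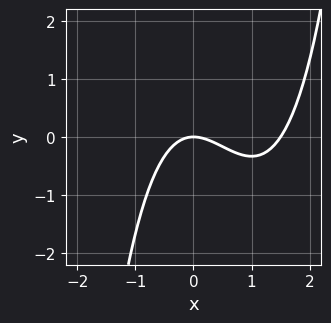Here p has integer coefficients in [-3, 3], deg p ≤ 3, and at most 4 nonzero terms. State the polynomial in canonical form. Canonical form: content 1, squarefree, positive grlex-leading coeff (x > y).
2*x^3 - 3*x^2 - 3*y

(a) The degree is 3 — a generic line meets the curve in up to 3 points.
(b) Reading off the gridlines: it crosses the x-axis at the gridline x = 0; one y-axis crossing is at y = 0.
(c) Matching integer coefficients to the picture gives p.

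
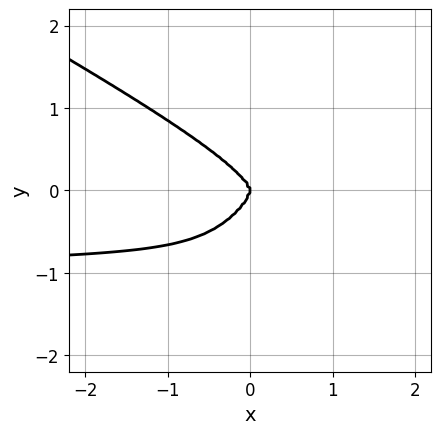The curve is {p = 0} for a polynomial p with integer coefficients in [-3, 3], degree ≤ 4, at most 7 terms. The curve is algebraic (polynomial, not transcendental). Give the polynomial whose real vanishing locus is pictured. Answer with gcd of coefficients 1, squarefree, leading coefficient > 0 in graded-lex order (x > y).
x^3*y + x^2*y^2 - x*y^3 + y^4 + x^3

First, deg p = 4. No degree-3 curve has this shape.
Then, reading off the gridlines: it meets the x-axis at x = 0 (among the integer gridlines); one y-axis crossing is at y = 0.
Finally, together with the visible shape, these determine p as stated.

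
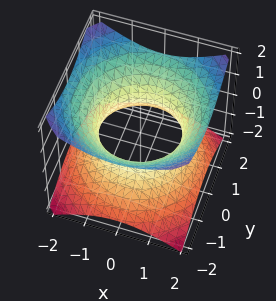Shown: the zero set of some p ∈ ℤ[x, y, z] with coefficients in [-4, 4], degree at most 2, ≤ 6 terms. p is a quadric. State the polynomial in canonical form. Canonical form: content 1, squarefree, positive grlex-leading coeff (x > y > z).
2*x^2 + 2*y^2 - 3*z^2 - 3

Degree: one connected sheet with a waist; a quadric, so deg p = 2.
Symmetries: mirror symmetry z ↦ −z ⇒ only even powers of z; the z-axis is an axis of rotation, so x and y enter only as x² + y².
Checking where it meets the axes: a circular section at z = -1 has radius between 1 and 2; it misses every integer gridline on the z-axis.
Fitting integer coefficients to these (and the overall shape) gives p.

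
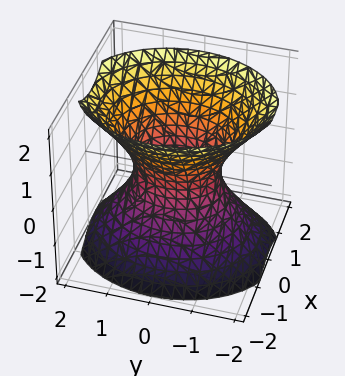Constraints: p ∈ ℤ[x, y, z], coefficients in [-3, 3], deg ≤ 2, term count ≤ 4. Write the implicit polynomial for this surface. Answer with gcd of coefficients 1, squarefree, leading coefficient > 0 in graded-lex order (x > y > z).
3*x^2 + 2*y^2 - 2*z^2 - 2

deg p = 2.
Symmetries: it's symmetric under x → −x, forcing even powers of x; mirror symmetry y ↦ −y ⇒ only even powers of y; it's symmetric under z → −z, forcing even powers of z.
From the axis intercepts and sections: among the integer gridlines, it crosses the y-axis at y ∈ {-1, 1}; it misses every integer gridline on the z-axis.
Putting this together gives p.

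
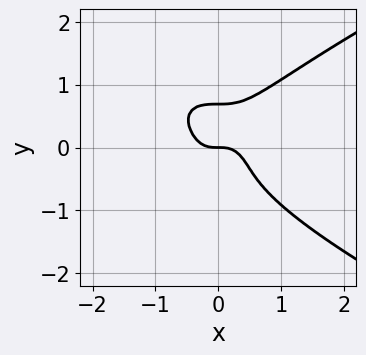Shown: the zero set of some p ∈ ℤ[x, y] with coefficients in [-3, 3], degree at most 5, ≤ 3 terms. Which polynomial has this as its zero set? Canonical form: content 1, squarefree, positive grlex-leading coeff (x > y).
1. deg p = 4. The shape is more complex than any degree-3 curve.
2. From the visible intercepts: it crosses the x-axis at the gridline x = 0; it meets the y-axis at y = 0 (among the integer gridlines).
3. Fitting integer coefficients to these (and the overall shape) gives p.

3*y^4 - 3*x^3 - y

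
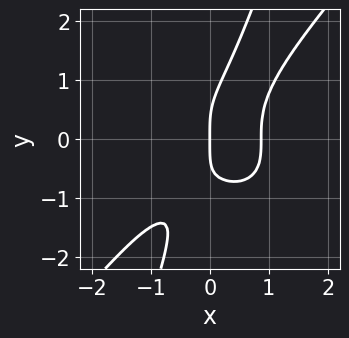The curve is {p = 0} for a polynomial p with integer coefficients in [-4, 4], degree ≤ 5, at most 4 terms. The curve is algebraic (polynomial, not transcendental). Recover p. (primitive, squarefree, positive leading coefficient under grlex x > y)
First, deg p = 4. A generic line meets the curve in up to 4 points.
Next, from the visible intercepts: it meets the y-axis at y = 0 (among the integer gridlines); it crosses the x-axis at the gridline x = 0.
Finally, fitting integer coefficients to these (and the overall shape) gives p.

3*x^4 - 3*x*y^3 + y^4 - 2*x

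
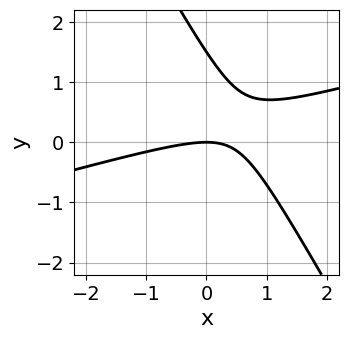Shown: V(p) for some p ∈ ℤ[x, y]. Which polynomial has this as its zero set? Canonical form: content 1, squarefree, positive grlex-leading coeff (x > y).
x^2 - 3*x*y - 2*y^2 + 3*y

First, deg p = 2. A generic line meets the curve in up to 2 points.
Next, reading off the gridlines: one y-axis crossing is at y = 0; it crosses the x-axis at the gridline x = 0.
Finally, these observations pin down the coefficients.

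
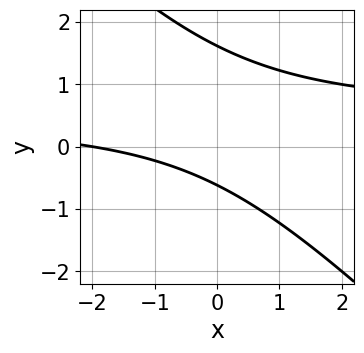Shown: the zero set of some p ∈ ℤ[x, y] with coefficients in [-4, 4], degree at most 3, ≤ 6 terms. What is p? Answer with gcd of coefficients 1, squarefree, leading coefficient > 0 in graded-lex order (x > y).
1. The degree is 2 — no degree-1 curve has this shape.
2. Reading off the gridlines: it crosses the x-axis at the gridline x = -2.
3. The integer polynomial consistent with all of this is the stated p.

2*x*y + 2*y^2 - x - 2*y - 2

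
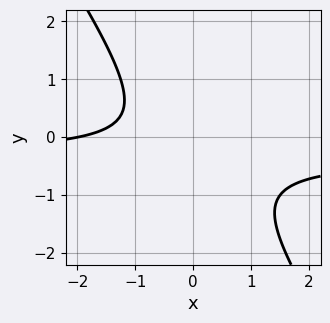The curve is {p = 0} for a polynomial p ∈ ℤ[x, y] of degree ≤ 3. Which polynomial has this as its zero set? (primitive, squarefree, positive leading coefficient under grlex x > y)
3*x*y + 2*y^2 + x + y + 2

(a) Degree: no degree-1 curve has this shape, so deg p = 2.
(b) From the visible intercepts: one x-axis crossing is at x = -2; the curve avoids every integer y-axis point in the box.
(c) Putting this together gives p.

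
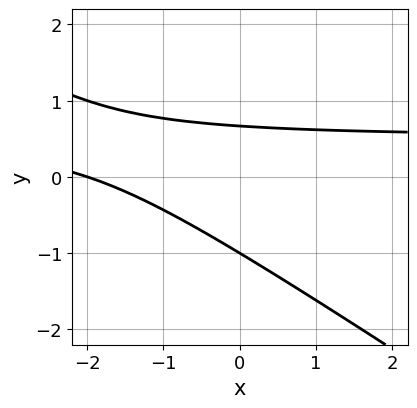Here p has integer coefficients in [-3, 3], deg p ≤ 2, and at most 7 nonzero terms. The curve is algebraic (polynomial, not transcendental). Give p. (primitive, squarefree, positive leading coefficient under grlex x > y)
2*x*y + 3*y^2 - x + y - 2

1. deg p = 2.
2. From the axis intercepts and sections: it meets the x-axis at x = -2 (among the integer gridlines); it crosses the y-axis at the gridline y = -1.
3. These observations pin down the coefficients.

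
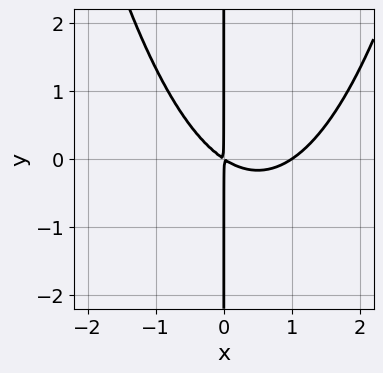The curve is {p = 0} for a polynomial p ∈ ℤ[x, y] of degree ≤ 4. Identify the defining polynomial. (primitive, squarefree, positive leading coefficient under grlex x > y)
First, the degree is 3 — the shape is more complex than any degree-2 curve.
Then, observable constraints: the visible y-axis segment lies entirely on the curve; one x-axis crossing is at x = 1.
Finally, putting this together gives p.

2*x^3 - 2*x^2 - 3*x*y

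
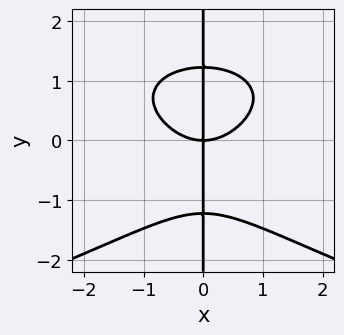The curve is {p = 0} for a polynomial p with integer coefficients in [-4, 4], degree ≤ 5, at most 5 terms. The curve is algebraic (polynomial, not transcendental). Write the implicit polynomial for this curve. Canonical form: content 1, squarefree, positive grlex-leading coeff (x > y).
1. deg p = 4. No degree-3 curve has this shape.
2. Reading off the gridlines: the visible y-axis segment lies entirely on the curve; it meets the x-axis at x = 0 (among the integer gridlines).
3. Putting this together gives p.

2*x*y^3 + 2*x^3 - 3*x*y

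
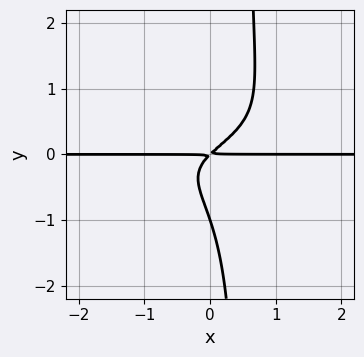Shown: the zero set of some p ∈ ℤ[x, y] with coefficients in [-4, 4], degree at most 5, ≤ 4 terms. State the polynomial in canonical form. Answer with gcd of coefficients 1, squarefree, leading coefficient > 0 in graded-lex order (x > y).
1. Degree: no degree-3 curve has this shape, so deg p = 4.
2. Against the integer gridlines: the visible x-axis segment lies entirely on the curve; it meets the y-axis at y = -1 (among the integer gridlines).
3. Solving for integer coefficients yields p as stated.

2*x*y^3 - y^3 + x*y - y^2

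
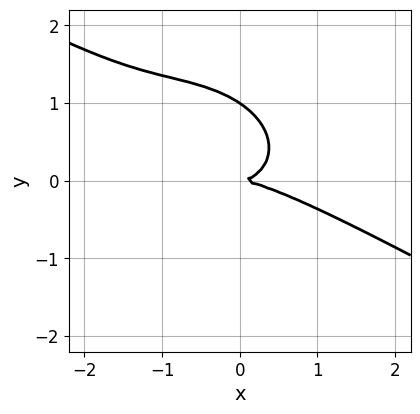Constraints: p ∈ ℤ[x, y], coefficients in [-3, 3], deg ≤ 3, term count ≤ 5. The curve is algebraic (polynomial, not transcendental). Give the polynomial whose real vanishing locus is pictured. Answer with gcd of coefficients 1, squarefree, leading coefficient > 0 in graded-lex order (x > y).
First, deg p = 3. The shape is more complex than any degree-2 curve.
Next, checking where it meets the axes: the y-axis gridline crossings are at y ∈ {0, 1}; it crosses the x-axis at the gridline x = 0.
Finally, matching integer coefficients to the picture gives p.

x^3 + 2*x^2*y + 2*x*y^2 + 3*y^3 - 3*y^2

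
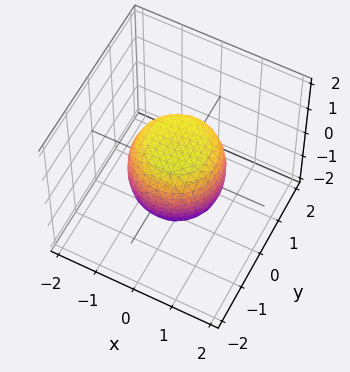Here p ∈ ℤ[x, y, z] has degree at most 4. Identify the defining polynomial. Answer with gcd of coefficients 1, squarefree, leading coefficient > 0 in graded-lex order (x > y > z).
1. Degree: no degree-3 surface has this shape, so deg p = 4.
2. By symmetry, every cross-section ⟂ z is a circle, so x, y appear only via x² + y².
3. Observable constraints: a circular section at z = 1 has radius between 0 and 1; the z-axis gridline crossings are at z ∈ {-1, 1}.
4. Together with the visible shape, these determine p as stated.

2*x^4 + 4*x^2*y^2 + 2*y^4 - x^2 - y^2 + 2*z^2 - 2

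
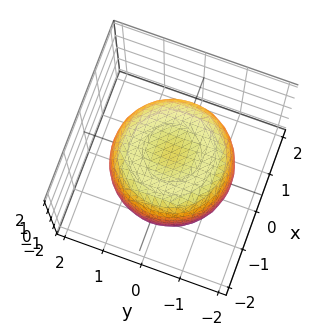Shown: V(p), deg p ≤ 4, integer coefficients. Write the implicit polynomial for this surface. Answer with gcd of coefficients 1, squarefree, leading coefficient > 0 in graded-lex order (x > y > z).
2*x^4 + 4*x^2*y^2 + 2*y^4 - 3*x^2 - 3*y^2 + 3*z^2 - 3

First, degree: the shape is more complex than any degree-3 surface, so deg p = 4.
Next, by symmetry, the z-axis is an axis of rotation, so x and y enter only as x² + y².
Then, reading off the gridlines: among the integer gridlines, it crosses the z-axis at z ∈ {-1, 1}; a circular section at z = -1 has radius between 1 and 2.
Finally, the integer polynomial consistent with all of this is the stated p.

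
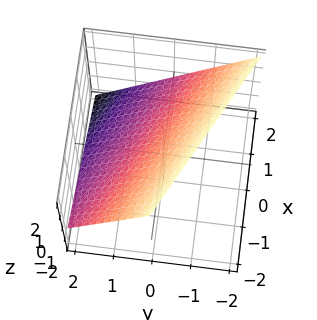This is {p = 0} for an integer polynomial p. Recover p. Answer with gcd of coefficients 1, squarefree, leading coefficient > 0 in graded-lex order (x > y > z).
1. The degree is 1 — the surface is flat (a plane).
2. Observable constraints: it crosses the z-axis at the gridline z = 1; it meets the y-axis at y = 1 (among the integer gridlines).
3. These observations pin down the coefficients. Check: (2, 0, 0) on the x-axis lies on the surface, and p(2, 0, 0) = 0. ✓

x + 2*y + 2*z - 2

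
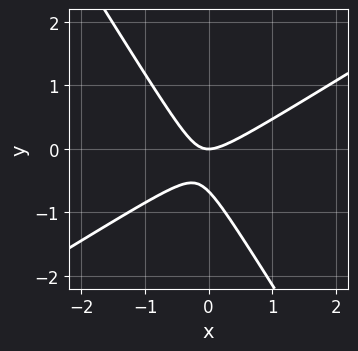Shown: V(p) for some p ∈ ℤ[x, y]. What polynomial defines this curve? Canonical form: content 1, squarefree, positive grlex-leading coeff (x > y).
(a) deg p = 2.
(b) Observable constraints: it crosses the y-axis at the gridline y = 0; one x-axis crossing is at x = 0.
(c) Putting this together gives p.

3*x^2 - 3*x*y - 3*y^2 - 2*y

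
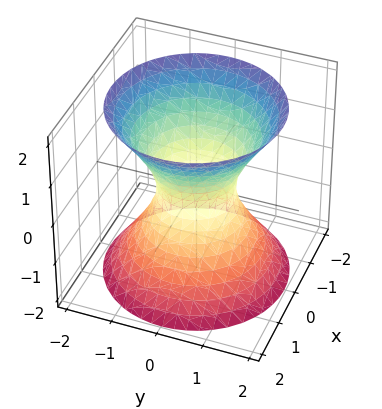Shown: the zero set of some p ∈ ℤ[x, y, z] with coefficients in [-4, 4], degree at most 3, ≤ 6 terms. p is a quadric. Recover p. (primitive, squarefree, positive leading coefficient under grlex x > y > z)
1. The degree is 2 — an hourglass — one-sheet hyperboloid; a quadric.
2. Symmetries: it's symmetric under z → −z, forcing even powers of z; every cross-section ⟂ z is a circle, so x, y appear only via x² + y².
3. From the visible intercepts: a circular section at z = 0 has radius between 0 and 1; no z-intercept at any integer in the box.
4. Assembling these constraints gives the stated polynomial.

3*x^2 + 3*y^2 - 2*z^2 - 2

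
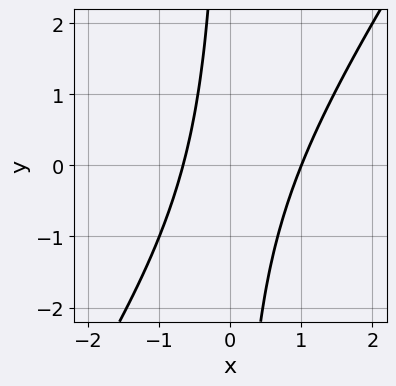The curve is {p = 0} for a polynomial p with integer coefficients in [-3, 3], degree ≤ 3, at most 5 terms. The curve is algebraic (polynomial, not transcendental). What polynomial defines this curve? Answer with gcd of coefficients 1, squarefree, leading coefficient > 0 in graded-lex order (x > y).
3*x^2 - 2*x*y - x - 2

(a) deg p = 2. The shape is more complex than any degree-1 curve.
(b) Against the integer gridlines: no y-intercept at any integer in the box; one x-axis crossing is at x = 1.
(c) Assembling these constraints gives the stated polynomial.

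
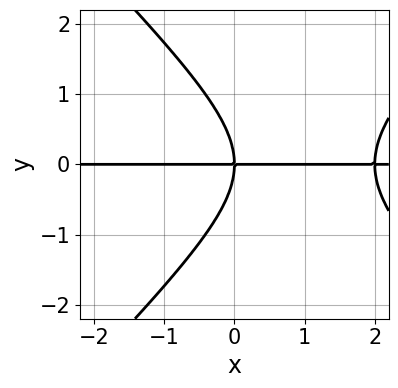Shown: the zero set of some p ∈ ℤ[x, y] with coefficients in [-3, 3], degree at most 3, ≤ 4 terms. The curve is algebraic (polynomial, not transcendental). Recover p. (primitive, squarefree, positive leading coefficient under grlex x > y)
(a) deg p = 3.
(b) From the visible intercepts: it meets the y-axis at y = 0 (among the integer gridlines); the visible x-axis segment lies entirely on the curve.
(c) These observations pin down the coefficients.

x^2*y - y^3 - 2*x*y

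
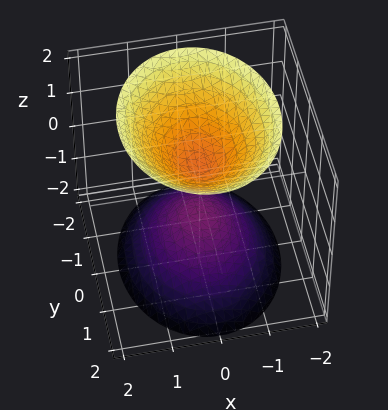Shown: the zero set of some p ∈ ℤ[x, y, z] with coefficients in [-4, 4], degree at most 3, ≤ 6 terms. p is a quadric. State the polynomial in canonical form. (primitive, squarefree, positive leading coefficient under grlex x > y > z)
3*x^2 + 2*y^2 - 2*z^2 + 1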